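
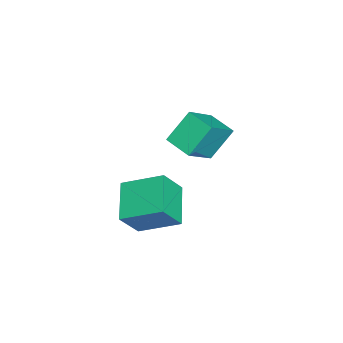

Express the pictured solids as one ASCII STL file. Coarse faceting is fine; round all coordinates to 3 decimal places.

solid 
facet normal -0.451 0.484 0.750
outer loop
vertex -3.516 1.243 -1.143
vertex -2.756 2.321 -1.381
vertex -4.943 1.957 -2.461
endloop
endfacet
facet normal -0.567 -0.804 0.179
outer loop
vertex -4.164 1.119 -3.759
vertex -3.516 1.243 -1.143
vertex -4.943 1.957 -2.461
endloop
endfacet
facet normal -0.451 0.484 0.750
outer loop
vertex -4.943 1.957 -2.461
vertex -2.756 2.321 -1.381
vertex -4.184 3.034 -2.7
endloop
endfacet
facet normal -0.690 0.345 -0.637
outer loop
vertex -4.184 3.034 -2.7
vertex -4.164 1.119 -3.759
vertex -4.943 1.957 -2.461
endloop
endfacet
facet normal 0.689 -0.345 0.637
outer loop
vertex -3.516 1.243 -1.143
vertex -1.977 1.483 -2.679
vertex -2.756 2.321 -1.381
endloop
endfacet
facet normal -0.567 -0.804 0.178
outer loop
vertex -2.736 0.406 -2.44
vertex -3.516 1.243 -1.143
vertex -4.164 1.119 -3.759
endloop
endfacet
facet normal 0.690 -0.345 0.637
outer loop
vertex -2.736 0.406 -2.44
vertex -1.977 1.483 -2.679
vertex -3.516 1.243 -1.143
endloop
endfacet
facet normal 0.567 0.804 -0.179
outer loop
vertex -2.756 2.321 -1.381
vertex -1.977 1.483 -2.679
vertex -4.184 3.034 -2.7
endloop
endfacet
facet normal -0.689 0.345 -0.637
outer loop
vertex -3.404 2.197 -3.997
vertex -4.164 1.119 -3.759
vertex -4.184 3.034 -2.7
endloop
endfacet
facet normal 0.567 0.804 -0.178
outer loop
vertex -4.184 3.034 -2.7
vertex -1.977 1.483 -2.679
vertex -3.404 2.197 -3.997
endloop
endfacet
facet normal 0.451 -0.484 -0.750
outer loop
vertex -3.404 2.197 -3.997
vertex -2.736 0.406 -2.44
vertex -4.164 1.119 -3.759
endloop
endfacet
facet normal 0.451 -0.484 -0.750
outer loop
vertex -1.977 1.483 -2.679
vertex -2.736 0.406 -2.44
vertex -3.404 2.197 -3.997
endloop
endfacet
facet normal -0.913 -0.146 0.381
outer loop
vertex 0.161 -0.947 -2.975
vertex 0.233 0.846 -2.114
vertex -0.477 -0.305 -4.258
endloop
endfacet
facet normal -0.036 -0.901 -0.433
outer loop
vertex 1.267 -0.026 -4.986
vertex 0.161 -0.947 -2.975
vertex -0.477 -0.305 -4.258
endloop
endfacet
facet normal -0.913 -0.146 0.381
outer loop
vertex -0.477 -0.305 -4.258
vertex 0.233 0.846 -2.114
vertex -0.405 1.487 -3.397
endloop
endfacet
facet normal -0.406 0.409 -0.817
outer loop
vertex -0.405 1.487 -3.397
vertex 1.267 -0.026 -4.986
vertex -0.477 -0.305 -4.258
endloop
endfacet
facet normal 0.406 -0.409 0.817
outer loop
vertex 0.161 -0.947 -2.975
vertex 1.977 1.125 -2.842
vertex 0.233 0.846 -2.114
endloop
endfacet
facet normal -0.036 -0.901 -0.432
outer loop
vertex 1.905 -0.667 -3.703
vertex 0.161 -0.947 -2.975
vertex 1.267 -0.026 -4.986
endloop
endfacet
facet normal 0.407 -0.409 0.817
outer loop
vertex 1.905 -0.667 -3.703
vertex 1.977 1.125 -2.842
vertex 0.161 -0.947 -2.975
endloop
endfacet
facet normal 0.036 0.901 0.432
outer loop
vertex 0.233 0.846 -2.114
vertex 1.977 1.125 -2.842
vertex -0.405 1.487 -3.397
endloop
endfacet
facet normal -0.407 0.409 -0.817
outer loop
vertex 1.339 1.767 -4.125
vertex 1.267 -0.026 -4.986
vertex -0.405 1.487 -3.397
endloop
endfacet
facet normal 0.036 0.901 0.433
outer loop
vertex -0.405 1.487 -3.397
vertex 1.977 1.125 -2.842
vertex 1.339 1.767 -4.125
endloop
endfacet
facet normal 0.913 0.146 -0.381
outer loop
vertex 1.339 1.767 -4.125
vertex 1.905 -0.667 -3.703
vertex 1.267 -0.026 -4.986
endloop
endfacet
facet normal 0.913 0.146 -0.381
outer loop
vertex 1.977 1.125 -2.842
vertex 1.905 -0.667 -3.703
vertex 1.339 1.767 -4.125
endloop
endfacet

endsolid


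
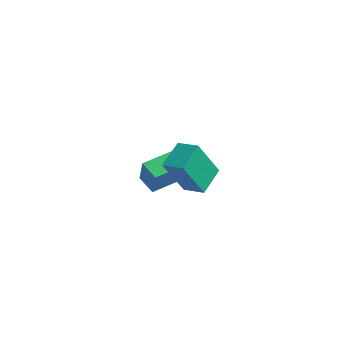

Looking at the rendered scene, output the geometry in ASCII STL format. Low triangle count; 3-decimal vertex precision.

solid 
facet normal -0.946 -0.294 -0.141
outer loop
vertex 2.532 -3.991 4.027
vertex 2.115 -2.966 4.69
vertex 2.455 -2.944 2.36
endloop
endfacet
facet normal 0.323 -0.795 -0.514
outer loop
vertex 3.325 -2.674 2.49
vertex 2.532 -3.991 4.027
vertex 2.455 -2.944 2.36
endloop
endfacet
facet normal -0.946 -0.293 -0.141
outer loop
vertex 2.455 -2.944 2.36
vertex 2.115 -2.966 4.69
vertex 2.038 -1.919 3.024
endloop
endfacet
facet normal -0.039 0.532 -0.846
outer loop
vertex 2.038 -1.919 3.024
vertex 3.325 -2.674 2.49
vertex 2.455 -2.944 2.36
endloop
endfacet
facet normal 0.039 -0.532 0.846
outer loop
vertex 2.532 -3.991 4.027
vertex 2.985 -2.696 4.82
vertex 2.115 -2.966 4.69
endloop
endfacet
facet normal 0.323 -0.795 -0.514
outer loop
vertex 3.402 -3.721 4.156
vertex 2.532 -3.991 4.027
vertex 3.325 -2.674 2.49
endloop
endfacet
facet normal 0.040 -0.532 0.846
outer loop
vertex 3.402 -3.721 4.156
vertex 2.985 -2.696 4.82
vertex 2.532 -3.991 4.027
endloop
endfacet
facet normal -0.323 0.794 0.514
outer loop
vertex 2.115 -2.966 4.69
vertex 2.985 -2.696 4.82
vertex 2.038 -1.919 3.024
endloop
endfacet
facet normal -0.039 0.531 -0.846
outer loop
vertex 2.908 -1.649 3.153
vertex 3.325 -2.674 2.49
vertex 2.038 -1.919 3.024
endloop
endfacet
facet normal -0.323 0.795 0.514
outer loop
vertex 2.038 -1.919 3.024
vertex 2.985 -2.696 4.82
vertex 2.908 -1.649 3.153
endloop
endfacet
facet normal 0.946 0.294 0.141
outer loop
vertex 2.908 -1.649 3.153
vertex 3.402 -3.721 4.156
vertex 3.325 -2.674 2.49
endloop
endfacet
facet normal 0.946 0.294 0.141
outer loop
vertex 2.985 -2.696 4.82
vertex 3.402 -3.721 4.156
vertex 2.908 -1.649 3.153
endloop
endfacet
facet normal -0.877 -0.029 0.480
outer loop
vertex -2.351 -1.355 1.178
vertex -2.183 0.43 1.593
vertex -3.05 -0.997 -0.077
endloop
endfacet
facet normal -0.092 -0.970 -0.225
outer loop
vertex -2.217 -0.97 -0.533
vertex -2.351 -1.355 1.178
vertex -3.05 -0.997 -0.077
endloop
endfacet
facet normal -0.877 -0.029 0.480
outer loop
vertex -3.05 -0.997 -0.077
vertex -2.183 0.43 1.593
vertex -2.882 0.787 0.338
endloop
endfacet
facet normal -0.472 0.242 -0.848
outer loop
vertex -2.882 0.787 0.338
vertex -2.217 -0.97 -0.533
vertex -3.05 -0.997 -0.077
endloop
endfacet
facet normal 0.472 -0.242 0.848
outer loop
vertex -2.351 -1.355 1.178
vertex -1.35 0.457 1.137
vertex -2.183 0.43 1.593
endloop
endfacet
facet normal -0.091 -0.970 -0.225
outer loop
vertex -1.518 -1.327 0.722
vertex -2.351 -1.355 1.178
vertex -2.217 -0.97 -0.533
endloop
endfacet
facet normal 0.472 -0.242 0.848
outer loop
vertex -1.518 -1.327 0.722
vertex -1.35 0.457 1.137
vertex -2.351 -1.355 1.178
endloop
endfacet
facet normal 0.092 0.970 0.225
outer loop
vertex -2.183 0.43 1.593
vertex -1.35 0.457 1.137
vertex -2.882 0.787 0.338
endloop
endfacet
facet normal -0.472 0.242 -0.848
outer loop
vertex -2.049 0.815 -0.118
vertex -2.217 -0.97 -0.533
vertex -2.882 0.787 0.338
endloop
endfacet
facet normal 0.091 0.970 0.226
outer loop
vertex -2.882 0.787 0.338
vertex -1.35 0.457 1.137
vertex -2.049 0.815 -0.118
endloop
endfacet
facet normal 0.877 0.029 -0.480
outer loop
vertex -2.049 0.815 -0.118
vertex -1.518 -1.327 0.722
vertex -2.217 -0.97 -0.533
endloop
endfacet
facet normal 0.877 0.029 -0.480
outer loop
vertex -1.35 0.457 1.137
vertex -1.518 -1.327 0.722
vertex -2.049 0.815 -0.118
endloop
endfacet

endsolid


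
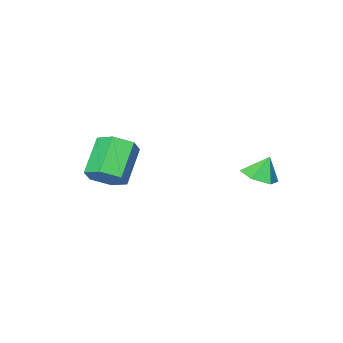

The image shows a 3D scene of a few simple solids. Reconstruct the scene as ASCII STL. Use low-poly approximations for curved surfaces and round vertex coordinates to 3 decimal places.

solid 
facet normal 0.641 0.396 -0.658
outer loop
vertex 2.497 -1.209 3.187
vertex 1.905 -1.565 2.397
vertex 1.727 -0.611 2.797
endloop
endfacet
facet normal 0.228 0.720 0.655
outer loop
vertex 2.497 -1.209 3.187
vertex 1.727 -0.611 2.797
vertex 1.086 -2.079 4.634
endloop
endfacet
facet normal 0.228 0.720 0.655
outer loop
vertex 1.086 -2.079 4.634
vertex 1.727 -0.611 2.797
vertex 0.317 -1.481 4.244
endloop
endfacet
facet normal -0.641 -0.396 0.657
outer loop
vertex 1.086 -2.079 4.634
vertex 0.317 -1.481 4.244
vertex 0.495 -2.435 3.843
endloop
endfacet
facet normal 0.642 0.395 -0.657
outer loop
vertex 1.727 -0.611 2.797
vertex 1.905 -1.565 2.397
vertex 1.136 -0.967 2.006
endloop
endfacet
facet normal -0.521 0.853 0.005
outer loop
vertex 1.727 -0.611 2.797
vertex 1.136 -0.967 2.006
vertex 0.317 -1.481 4.244
endloop
endfacet
facet normal -0.521 0.854 0.006
outer loop
vertex 0.317 -1.481 4.244
vertex 1.136 -0.967 2.006
vertex -0.275 -1.837 3.453
endloop
endfacet
facet normal -0.641 -0.396 0.658
outer loop
vertex 0.317 -1.481 4.244
vertex -0.275 -1.837 3.453
vertex 0.495 -2.435 3.843
endloop
endfacet
facet normal 0.642 0.395 -0.657
outer loop
vertex 1.136 -0.967 2.006
vertex 1.905 -1.565 2.397
vertex 1.314 -1.921 1.606
endloop
endfacet
facet normal -0.748 0.133 -0.650
outer loop
vertex 1.136 -0.967 2.006
vertex 1.314 -1.921 1.606
vertex -0.275 -1.837 3.453
endloop
endfacet
facet normal -0.748 0.133 -0.650
outer loop
vertex -0.275 -1.837 3.453
vertex 1.314 -1.921 1.606
vertex -0.097 -2.791 3.053
endloop
endfacet
facet normal -0.641 -0.396 0.658
outer loop
vertex -0.275 -1.837 3.453
vertex -0.097 -2.791 3.053
vertex 0.495 -2.435 3.843
endloop
endfacet
facet normal 0.641 0.396 -0.657
outer loop
vertex 1.314 -1.921 1.606
vertex 1.905 -1.565 2.397
vertex 2.083 -2.519 1.996
endloop
endfacet
facet normal -0.228 -0.720 -0.655
outer loop
vertex 1.314 -1.921 1.606
vertex 2.083 -2.519 1.996
vertex -0.097 -2.791 3.053
endloop
endfacet
facet normal -0.228 -0.720 -0.655
outer loop
vertex -0.097 -2.791 3.053
vertex 2.083 -2.519 1.996
vertex 0.673 -3.389 3.443
endloop
endfacet
facet normal -0.641 -0.396 0.658
outer loop
vertex -0.097 -2.791 3.053
vertex 0.673 -3.389 3.443
vertex 0.495 -2.435 3.843
endloop
endfacet
facet normal 0.641 0.396 -0.658
outer loop
vertex 2.083 -2.519 1.996
vertex 1.905 -1.565 2.397
vertex 2.675 -2.163 2.787
endloop
endfacet
facet normal 0.521 -0.854 -0.006
outer loop
vertex 2.083 -2.519 1.996
vertex 2.675 -2.163 2.787
vertex 0.673 -3.389 3.443
endloop
endfacet
facet normal 0.521 -0.854 -0.005
outer loop
vertex 0.673 -3.389 3.443
vertex 2.675 -2.163 2.787
vertex 1.264 -3.033 4.234
endloop
endfacet
facet normal -0.642 -0.395 0.657
outer loop
vertex 0.673 -3.389 3.443
vertex 1.264 -3.033 4.234
vertex 0.495 -2.435 3.843
endloop
endfacet
facet normal 0.641 0.396 -0.658
outer loop
vertex 2.675 -2.163 2.787
vertex 1.905 -1.565 2.397
vertex 2.497 -1.209 3.187
endloop
endfacet
facet normal 0.748 -0.133 0.650
outer loop
vertex 2.675 -2.163 2.787
vertex 2.497 -1.209 3.187
vertex 1.264 -3.033 4.234
endloop
endfacet
facet normal 0.748 -0.133 0.650
outer loop
vertex 1.264 -3.033 4.234
vertex 2.497 -1.209 3.187
vertex 1.086 -2.079 4.634
endloop
endfacet
facet normal -0.642 -0.395 0.657
outer loop
vertex 1.264 -3.033 4.234
vertex 1.086 -2.079 4.634
vertex 0.495 -2.435 3.843
endloop
endfacet
facet normal 0.371 -0.146 -0.917
outer loop
vertex -2.265 3.658 3.164
vertex -3.078 3.269 2.897
vertex -2.947 4.195 2.803
endloop
endfacet
facet normal 0.283 0.756 0.590
outer loop
vertex -2.265 3.658 3.164
vertex -2.947 4.195 2.803
vertex -3.542 3.451 4.043
endloop
endfacet
facet normal 0.371 -0.146 -0.917
outer loop
vertex -2.947 4.195 2.803
vertex -3.078 3.269 2.897
vertex -3.76 3.807 2.536
endloop
endfacet
facet normal -0.485 0.833 0.267
outer loop
vertex -2.947 4.195 2.803
vertex -3.76 3.807 2.536
vertex -3.542 3.451 4.043
endloop
endfacet
facet normal 0.371 -0.146 -0.917
outer loop
vertex -3.76 3.807 2.536
vertex -3.078 3.269 2.897
vertex -3.891 2.881 2.63
endloop
endfacet
facet normal -0.972 0.155 0.177
outer loop
vertex -3.76 3.807 2.536
vertex -3.891 2.881 2.63
vertex -3.542 3.451 4.043
endloop
endfacet
facet normal 0.370 -0.145 -0.917
outer loop
vertex -3.891 2.881 2.63
vertex -3.078 3.269 2.897
vertex -3.21 2.343 2.99
endloop
endfacet
facet normal -0.689 -0.597 0.411
outer loop
vertex -3.891 2.881 2.63
vertex -3.21 2.343 2.99
vertex -3.542 3.451 4.043
endloop
endfacet
facet normal 0.370 -0.145 -0.918
outer loop
vertex -3.21 2.343 2.99
vertex -3.078 3.269 2.897
vertex -2.396 2.732 3.257
endloop
endfacet
facet normal 0.081 -0.674 0.734
outer loop
vertex -3.21 2.343 2.99
vertex -2.396 2.732 3.257
vertex -3.542 3.451 4.043
endloop
endfacet
facet normal 0.370 -0.145 -0.918
outer loop
vertex -2.396 2.732 3.257
vertex -3.078 3.269 2.897
vertex -2.265 3.658 3.164
endloop
endfacet
facet normal 0.567 0.003 0.824
outer loop
vertex -2.396 2.732 3.257
vertex -2.265 3.658 3.164
vertex -3.542 3.451 4.043
endloop
endfacet

endsolid


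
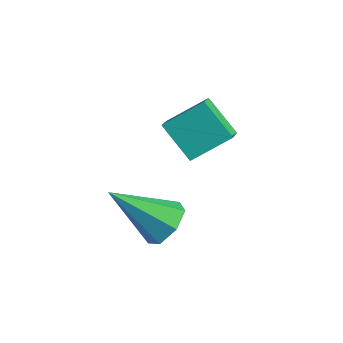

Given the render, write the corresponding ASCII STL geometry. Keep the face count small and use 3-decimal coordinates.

solid 
facet normal 0.489 0.592 -0.641
outer loop
vertex -1.006 0.057 -0.028
vertex -1.701 0.214 -0.413
vertex -1.368 0.612 0.209
endloop
endfacet
facet normal 0.499 -0.044 0.866
outer loop
vertex -1.006 0.057 -0.028
vertex -1.368 0.612 0.209
vertex -2.699 -0.994 0.893
endloop
endfacet
facet normal 0.489 0.592 -0.641
outer loop
vertex -1.368 0.612 0.209
vertex -1.701 0.214 -0.413
vertex -1.98 0.867 -0.023
endloop
endfacet
facet normal -0.130 0.478 0.869
outer loop
vertex -1.368 0.612 0.209
vertex -1.98 0.867 -0.023
vertex -2.699 -0.994 0.893
endloop
endfacet
facet normal 0.489 0.592 -0.641
outer loop
vertex -1.98 0.867 -0.023
vertex -1.701 0.214 -0.413
vertex -2.383 0.63 -0.549
endloop
endfacet
facet normal -0.784 0.490 0.380
outer loop
vertex -1.98 0.867 -0.023
vertex -2.383 0.63 -0.549
vertex -2.699 -0.994 0.893
endloop
endfacet
facet normal 0.489 0.592 -0.641
outer loop
vertex -2.383 0.63 -0.549
vertex -1.701 0.214 -0.413
vertex -2.272 0.08 -0.972
endloop
endfacet
facet normal -0.972 -0.017 -0.233
outer loop
vertex -2.383 0.63 -0.549
vertex -2.272 0.08 -0.972
vertex -2.699 -0.994 0.893
endloop
endfacet
facet normal 0.488 0.593 -0.641
outer loop
vertex -2.272 0.08 -0.972
vertex -1.701 0.214 -0.413
vertex -1.731 -0.369 -0.975
endloop
endfacet
facet normal -0.552 -0.662 -0.507
outer loop
vertex -2.272 0.08 -0.972
vertex -1.731 -0.369 -0.975
vertex -2.699 -0.994 0.893
endloop
endfacet
facet normal 0.488 0.592 -0.641
outer loop
vertex -1.731 -0.369 -0.975
vertex -1.701 0.214 -0.413
vertex -1.168 -0.379 -0.555
endloop
endfacet
facet normal 0.160 -0.958 -0.238
outer loop
vertex -1.731 -0.369 -0.975
vertex -1.168 -0.379 -0.555
vertex -2.699 -0.994 0.893
endloop
endfacet
facet normal 0.489 0.593 -0.640
outer loop
vertex -1.168 -0.379 -0.555
vertex -1.701 0.214 -0.413
vertex -1.006 0.057 -0.028
endloop
endfacet
facet normal 0.627 -0.684 0.373
outer loop
vertex -1.168 -0.379 -0.555
vertex -1.006 0.057 -0.028
vertex -2.699 -0.994 0.893
endloop
endfacet
facet normal -0.737 -0.150 0.659
outer loop
vertex -3.885 1.63 1.618
vertex -3.432 2.774 2.385
vertex -4.55 2.291 1.024
endloop
endfacet
facet normal -0.312 -0.789 -0.529
outer loop
vertex -3.488 2.506 0.075
vertex -3.885 1.63 1.618
vertex -4.55 2.291 1.024
endloop
endfacet
facet normal -0.737 -0.149 0.659
outer loop
vertex -4.55 2.291 1.024
vertex -3.432 2.774 2.385
vertex -4.097 3.435 1.79
endloop
endfacet
facet normal -0.599 0.596 -0.535
outer loop
vertex -4.097 3.435 1.79
vertex -3.488 2.506 0.075
vertex -4.55 2.291 1.024
endloop
endfacet
facet normal 0.599 -0.596 0.535
outer loop
vertex -3.885 1.63 1.618
vertex -2.37 2.989 1.436
vertex -3.432 2.774 2.385
endloop
endfacet
facet normal -0.312 -0.790 -0.529
outer loop
vertex -2.823 1.845 0.67
vertex -3.885 1.63 1.618
vertex -3.488 2.506 0.075
endloop
endfacet
facet normal 0.599 -0.596 0.536
outer loop
vertex -2.823 1.845 0.67
vertex -2.37 2.989 1.436
vertex -3.885 1.63 1.618
endloop
endfacet
facet normal 0.312 0.790 0.528
outer loop
vertex -3.432 2.774 2.385
vertex -2.37 2.989 1.436
vertex -4.097 3.435 1.79
endloop
endfacet
facet normal -0.599 0.596 -0.535
outer loop
vertex -3.035 3.65 0.842
vertex -3.488 2.506 0.075
vertex -4.097 3.435 1.79
endloop
endfacet
facet normal 0.312 0.789 0.529
outer loop
vertex -4.097 3.435 1.79
vertex -2.37 2.989 1.436
vertex -3.035 3.65 0.842
endloop
endfacet
facet normal 0.738 0.149 -0.658
outer loop
vertex -3.035 3.65 0.842
vertex -2.823 1.845 0.67
vertex -3.488 2.506 0.075
endloop
endfacet
facet normal 0.737 0.149 -0.659
outer loop
vertex -2.37 2.989 1.436
vertex -2.823 1.845 0.67
vertex -3.035 3.65 0.842
endloop
endfacet

endsolid


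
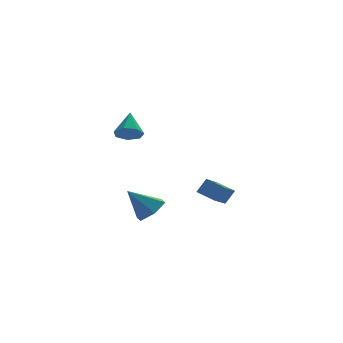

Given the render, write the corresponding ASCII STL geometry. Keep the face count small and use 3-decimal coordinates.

solid 
facet normal -0.549 -0.133 -0.825
outer loop
vertex 2.613 1.394 -3.257
vertex 3.567 2.856 -4.127
vertex 3.393 0.649 -3.655
endloop
endfacet
facet normal -0.489 -0.750 0.445
outer loop
vertex 3.953 0.784 -2.813
vertex 2.613 1.394 -3.257
vertex 3.393 0.649 -3.655
endloop
endfacet
facet normal -0.549 -0.133 -0.825
outer loop
vertex 3.393 0.649 -3.655
vertex 3.567 2.856 -4.127
vertex 4.347 2.11 -4.525
endloop
endfacet
facet normal 0.677 -0.649 -0.347
outer loop
vertex 4.347 2.11 -4.525
vertex 3.953 0.784 -2.813
vertex 3.393 0.649 -3.655
endloop
endfacet
facet normal -0.678 0.649 0.347
outer loop
vertex 2.613 1.394 -3.257
vertex 4.127 2.991 -3.285
vertex 3.567 2.856 -4.127
endloop
endfacet
facet normal -0.489 -0.749 0.446
outer loop
vertex 3.173 1.53 -2.415
vertex 2.613 1.394 -3.257
vertex 3.953 0.784 -2.813
endloop
endfacet
facet normal -0.678 0.649 0.346
outer loop
vertex 3.173 1.53 -2.415
vertex 4.127 2.991 -3.285
vertex 2.613 1.394 -3.257
endloop
endfacet
facet normal 0.489 0.750 -0.446
outer loop
vertex 3.567 2.856 -4.127
vertex 4.127 2.991 -3.285
vertex 4.347 2.11 -4.525
endloop
endfacet
facet normal 0.678 -0.648 -0.346
outer loop
vertex 4.907 2.246 -3.683
vertex 3.953 0.784 -2.813
vertex 4.347 2.11 -4.525
endloop
endfacet
facet normal 0.489 0.750 -0.446
outer loop
vertex 4.347 2.11 -4.525
vertex 4.127 2.991 -3.285
vertex 4.907 2.246 -3.683
endloop
endfacet
facet normal 0.549 0.133 0.825
outer loop
vertex 4.907 2.246 -3.683
vertex 3.173 1.53 -2.415
vertex 3.953 0.784 -2.813
endloop
endfacet
facet normal 0.549 0.133 0.825
outer loop
vertex 4.127 2.991 -3.285
vertex 3.173 1.53 -2.415
vertex 4.907 2.246 -3.683
endloop
endfacet
facet normal 0.654 -0.118 -0.747
outer loop
vertex 0.962 1.567 -3.971
vertex 0.285 1.999 -4.632
vertex 0.971 2.595 -4.125
endloop
endfacet
facet normal 0.399 0.132 0.907
outer loop
vertex 0.962 1.567 -3.971
vertex 0.971 2.595 -4.125
vertex -0.945 2.221 -3.228
endloop
endfacet
facet normal 0.654 -0.118 -0.747
outer loop
vertex 0.971 2.595 -4.125
vertex 0.285 1.999 -4.632
vertex 0.294 3.027 -4.786
endloop
endfacet
facet normal 0.065 0.864 0.499
outer loop
vertex 0.971 2.595 -4.125
vertex 0.294 3.027 -4.786
vertex -0.945 2.221 -3.228
endloop
endfacet
facet normal 0.655 -0.118 -0.747
outer loop
vertex 0.294 3.027 -4.786
vertex 0.285 1.999 -4.632
vertex -0.391 2.432 -5.293
endloop
endfacet
facet normal -0.617 0.783 -0.085
outer loop
vertex 0.294 3.027 -4.786
vertex -0.391 2.432 -5.293
vertex -0.945 2.221 -3.228
endloop
endfacet
facet normal 0.655 -0.117 -0.747
outer loop
vertex -0.391 2.432 -5.293
vertex 0.285 1.999 -4.632
vertex -0.4 1.403 -5.139
endloop
endfacet
facet normal -0.965 -0.031 -0.262
outer loop
vertex -0.391 2.432 -5.293
vertex -0.4 1.403 -5.139
vertex -0.945 2.221 -3.228
endloop
endfacet
facet normal 0.655 -0.118 -0.746
outer loop
vertex -0.4 1.403 -5.139
vertex 0.285 1.999 -4.632
vertex 0.276 0.971 -4.477
endloop
endfacet
facet normal -0.631 -0.762 0.146
outer loop
vertex -0.4 1.403 -5.139
vertex 0.276 0.971 -4.477
vertex -0.945 2.221 -3.228
endloop
endfacet
facet normal 0.654 -0.118 -0.747
outer loop
vertex 0.276 0.971 -4.477
vertex 0.285 1.999 -4.632
vertex 0.962 1.567 -3.971
endloop
endfacet
facet normal 0.052 -0.680 0.731
outer loop
vertex 0.276 0.971 -4.477
vertex 0.962 1.567 -3.971
vertex -0.945 2.221 -3.228
endloop
endfacet
facet normal -0.182 -0.721 -0.669
outer loop
vertex -0.864 -2.176 2.347
vertex -1.607 -1.944 2.299
vertex -0.995 -1.707 1.877
endloop
endfacet
facet normal 0.957 0.290 0.023
outer loop
vertex -0.864 -2.176 2.347
vertex -0.995 -1.707 1.877
vertex -1.313 -0.776 3.381
endloop
endfacet
facet normal -0.181 -0.722 -0.668
outer loop
vertex -0.995 -1.707 1.877
vertex -1.607 -1.944 2.299
vertex -1.587 -1.417 1.724
endloop
endfacet
facet normal 0.484 0.786 -0.384
outer loop
vertex -0.995 -1.707 1.877
vertex -1.587 -1.417 1.724
vertex -1.313 -0.776 3.381
endloop
endfacet
facet normal -0.181 -0.722 -0.668
outer loop
vertex -1.587 -1.417 1.724
vertex -1.607 -1.944 2.299
vertex -2.194 -1.524 2.004
endloop
endfacet
facet normal -0.299 0.906 -0.301
outer loop
vertex -1.587 -1.417 1.724
vertex -2.194 -1.524 2.004
vertex -1.313 -0.776 3.381
endloop
endfacet
facet normal -0.181 -0.722 -0.668
outer loop
vertex -2.194 -1.524 2.004
vertex -1.607 -1.944 2.299
vertex -2.359 -1.947 2.506
endloop
endfacet
facet normal -0.802 0.560 0.209
outer loop
vertex -2.194 -1.524 2.004
vertex -2.359 -1.947 2.506
vertex -1.313 -0.776 3.381
endloop
endfacet
facet normal -0.181 -0.720 -0.670
outer loop
vertex -2.359 -1.947 2.506
vertex -1.607 -1.944 2.299
vertex -1.957 -2.369 2.851
endloop
endfacet
facet normal -0.647 0.008 0.763
outer loop
vertex -2.359 -1.947 2.506
vertex -1.957 -2.369 2.851
vertex -1.313 -0.776 3.381
endloop
endfacet
facet normal -0.180 -0.721 -0.669
outer loop
vertex -1.957 -2.369 2.851
vertex -1.607 -1.944 2.299
vertex -1.292 -2.47 2.781
endloop
endfacet
facet normal 0.049 -0.333 0.942
outer loop
vertex -1.957 -2.369 2.851
vertex -1.292 -2.47 2.781
vertex -1.313 -0.776 3.381
endloop
endfacet
facet normal -0.182 -0.721 -0.668
outer loop
vertex -1.292 -2.47 2.781
vertex -1.607 -1.944 2.299
vertex -0.864 -2.176 2.347
endloop
endfacet
facet normal 0.763 -0.207 0.612
outer loop
vertex -1.292 -2.47 2.781
vertex -0.864 -2.176 2.347
vertex -1.313 -0.776 3.381
endloop
endfacet

endsolid


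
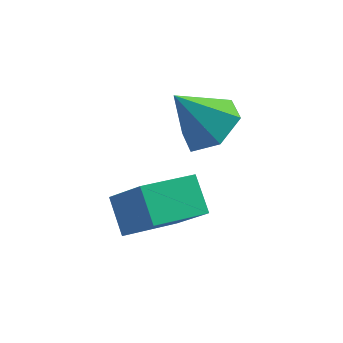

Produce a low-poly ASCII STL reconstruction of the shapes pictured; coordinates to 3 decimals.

solid 
facet normal -0.502 0.421 -0.755
outer loop
vertex -1.56 2.014 1.756
vertex -0.238 2.737 1.28
vertex -1.325 1.176 1.133
endloop
endfacet
facet normal -0.836 -0.458 0.301
outer loop
vertex -0.642 0.603 2.16
vertex -1.56 2.014 1.756
vertex -1.325 1.176 1.133
endloop
endfacet
facet normal -0.502 0.421 -0.755
outer loop
vertex -1.325 1.176 1.133
vertex -0.238 2.737 1.28
vertex -0.003 1.899 0.657
endloop
endfacet
facet normal 0.219 -0.783 -0.582
outer loop
vertex -0.003 1.899 0.657
vertex -0.642 0.603 2.16
vertex -1.325 1.176 1.133
endloop
endfacet
facet normal -0.219 0.783 0.582
outer loop
vertex -1.56 2.014 1.756
vertex 0.445 2.164 2.307
vertex -0.238 2.737 1.28
endloop
endfacet
facet normal -0.836 -0.458 0.301
outer loop
vertex -0.877 1.441 2.783
vertex -1.56 2.014 1.756
vertex -0.642 0.603 2.16
endloop
endfacet
facet normal -0.219 0.783 0.582
outer loop
vertex -0.877 1.441 2.783
vertex 0.445 2.164 2.307
vertex -1.56 2.014 1.756
endloop
endfacet
facet normal 0.836 0.458 -0.301
outer loop
vertex -0.238 2.737 1.28
vertex 0.445 2.164 2.307
vertex -0.003 1.899 0.657
endloop
endfacet
facet normal 0.219 -0.783 -0.582
outer loop
vertex 0.68 1.326 1.684
vertex -0.642 0.603 2.16
vertex -0.003 1.899 0.657
endloop
endfacet
facet normal 0.836 0.458 -0.301
outer loop
vertex -0.003 1.899 0.657
vertex 0.445 2.164 2.307
vertex 0.68 1.326 1.684
endloop
endfacet
facet normal 0.502 -0.421 0.755
outer loop
vertex 0.68 1.326 1.684
vertex -0.877 1.441 2.783
vertex -0.642 0.603 2.16
endloop
endfacet
facet normal 0.502 -0.421 0.755
outer loop
vertex 0.445 2.164 2.307
vertex -0.877 1.441 2.783
vertex 0.68 1.326 1.684
endloop
endfacet
facet normal 0.599 -0.072 -0.798
outer loop
vertex 1.622 3.38 3.124
vertex 0.96 3.637 2.604
vertex 1.501 4.235 2.956
endloop
endfacet
facet normal 0.425 0.232 0.875
outer loop
vertex 1.622 3.38 3.124
vertex 1.501 4.235 2.956
vertex 0.08 3.743 3.776
endloop
endfacet
facet normal 0.599 -0.072 -0.798
outer loop
vertex 1.501 4.235 2.956
vertex 0.96 3.637 2.604
vertex 0.839 4.493 2.436
endloop
endfacet
facet normal -0.030 0.879 0.475
outer loop
vertex 1.501 4.235 2.956
vertex 0.839 4.493 2.436
vertex 0.08 3.743 3.776
endloop
endfacet
facet normal 0.599 -0.072 -0.798
outer loop
vertex 0.839 4.493 2.436
vertex 0.96 3.637 2.604
vertex 0.298 3.895 2.084
endloop
endfacet
facet normal -0.731 0.681 -0.033
outer loop
vertex 0.839 4.493 2.436
vertex 0.298 3.895 2.084
vertex 0.08 3.743 3.776
endloop
endfacet
facet normal 0.599 -0.071 -0.798
outer loop
vertex 0.298 3.895 2.084
vertex 0.96 3.637 2.604
vertex 0.419 3.039 2.251
endloop
endfacet
facet normal -0.976 -0.165 -0.141
outer loop
vertex 0.298 3.895 2.084
vertex 0.419 3.039 2.251
vertex 0.08 3.743 3.776
endloop
endfacet
facet normal 0.599 -0.071 -0.798
outer loop
vertex 0.419 3.039 2.251
vertex 0.96 3.637 2.604
vertex 1.081 2.782 2.771
endloop
endfacet
facet normal -0.520 -0.814 0.260
outer loop
vertex 0.419 3.039 2.251
vertex 1.081 2.782 2.771
vertex 0.08 3.743 3.776
endloop
endfacet
facet normal 0.599 -0.071 -0.798
outer loop
vertex 1.081 2.782 2.771
vertex 0.96 3.637 2.604
vertex 1.622 3.38 3.124
endloop
endfacet
facet normal 0.180 -0.615 0.767
outer loop
vertex 1.081 2.782 2.771
vertex 1.622 3.38 3.124
vertex 0.08 3.743 3.776
endloop
endfacet

endsolid


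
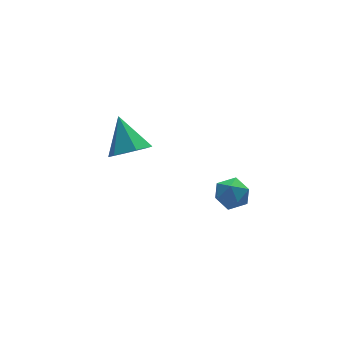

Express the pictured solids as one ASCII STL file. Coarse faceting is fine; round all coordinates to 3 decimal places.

solid 
facet normal -0.010 -0.700 -0.714
outer loop
vertex -0.207 2.637 -0.705
vertex -0.978 2.34 -0.403
vertex -0.96 2.968 -1.019
endloop
endfacet
facet normal 0.475 0.844 -0.249
outer loop
vertex -0.207 2.637 -0.705
vertex -0.96 2.968 -1.019
vertex -0.962 3.5 0.783
endloop
endfacet
facet normal -0.010 -0.700 -0.714
outer loop
vertex -0.96 2.968 -1.019
vertex -0.978 2.34 -0.403
vertex -1.731 2.671 -0.717
endloop
endfacet
facet normal -0.433 0.864 -0.256
outer loop
vertex -0.96 2.968 -1.019
vertex -1.731 2.671 -0.717
vertex -0.962 3.5 0.783
endloop
endfacet
facet normal -0.009 -0.699 -0.715
outer loop
vertex -1.731 2.671 -0.717
vertex -0.978 2.34 -0.403
vertex -1.75 2.042 -0.102
endloop
endfacet
facet normal -0.904 0.312 0.291
outer loop
vertex -1.731 2.671 -0.717
vertex -1.75 2.042 -0.102
vertex -0.962 3.5 0.783
endloop
endfacet
facet normal -0.009 -0.699 -0.715
outer loop
vertex -1.75 2.042 -0.102
vertex -0.978 2.34 -0.403
vertex -0.997 1.711 0.212
endloop
endfacet
facet normal -0.467 -0.261 0.845
outer loop
vertex -1.75 2.042 -0.102
vertex -0.997 1.711 0.212
vertex -0.962 3.5 0.783
endloop
endfacet
facet normal -0.011 -0.699 -0.715
outer loop
vertex -0.997 1.711 0.212
vertex -0.978 2.34 -0.403
vertex -0.226 2.008 -0.09
endloop
endfacet
facet normal 0.442 -0.281 0.852
outer loop
vertex -0.997 1.711 0.212
vertex -0.226 2.008 -0.09
vertex -0.962 3.5 0.783
endloop
endfacet
facet normal -0.011 -0.699 -0.715
outer loop
vertex -0.226 2.008 -0.09
vertex -0.978 2.34 -0.403
vertex -0.207 2.637 -0.705
endloop
endfacet
facet normal 0.913 0.271 0.306
outer loop
vertex -0.226 2.008 -0.09
vertex -0.207 2.637 -0.705
vertex -0.962 3.5 0.783
endloop
endfacet
facet normal 0.393 -0.111 0.913
outer loop
vertex 1.486 -1.609 0.416
vertex 1.011 -2.153 0.554
vertex 1.666 -2.304 0.254
endloop
endfacet
facet normal 0.882 0.123 0.454
outer loop
vertex 1.486 -1.609 0.416
vertex 1.666 -2.304 0.254
vertex 1.832 -1.762 -0.215
endloop
endfacet
facet normal 0.650 0.739 0.177
outer loop
vertex 1.486 -1.609 0.416
vertex 1.832 -1.762 -0.215
vertex 1.278 -1.277 -0.207
endloop
endfacet
facet normal 0.017 0.885 0.466
outer loop
vertex 1.486 -1.609 0.416
vertex 1.278 -1.277 -0.207
vertex 0.771 -1.518 0.269
endloop
endfacet
facet normal -0.144 0.359 0.922
outer loop
vertex 1.486 -1.609 0.416
vertex 0.771 -1.518 0.269
vertex 1.011 -2.153 0.554
endloop
endfacet
facet normal 0.933 -0.353 -0.077
outer loop
vertex 1.832 -1.762 -0.215
vertex 1.666 -2.304 0.254
vertex 1.569 -2.402 -0.469
endloop
endfacet
facet normal 0.137 -0.731 0.668
outer loop
vertex 1.666 -2.304 0.254
vertex 1.011 -2.153 0.554
vertex 1.062 -2.643 0.007
endloop
endfacet
facet normal -0.731 0.030 0.682
outer loop
vertex 1.011 -2.153 0.554
vertex 0.771 -1.518 0.269
vertex 0.508 -2.158 0.015
endloop
endfacet
facet normal -0.471 0.880 -0.056
outer loop
vertex 0.771 -1.518 0.269
vertex 1.278 -1.277 -0.207
vertex 0.674 -1.616 -0.454
endloop
endfacet
facet normal 0.556 0.644 -0.525
outer loop
vertex 1.278 -1.277 -0.207
vertex 1.832 -1.762 -0.215
vertex 1.329 -1.767 -0.754
endloop
endfacet
facet normal -0.017 -0.885 -0.466
outer loop
vertex 0.854 -2.311 -0.616
vertex 1.569 -2.402 -0.469
vertex 1.062 -2.643 0.007
endloop
endfacet
facet normal -0.650 -0.739 -0.177
outer loop
vertex 0.854 -2.311 -0.616
vertex 1.062 -2.643 0.007
vertex 0.508 -2.158 0.015
endloop
endfacet
facet normal -0.882 -0.123 -0.454
outer loop
vertex 0.854 -2.311 -0.616
vertex 0.508 -2.158 0.015
vertex 0.674 -1.616 -0.454
endloop
endfacet
facet normal -0.393 0.111 -0.913
outer loop
vertex 0.854 -2.311 -0.616
vertex 0.674 -1.616 -0.454
vertex 1.329 -1.767 -0.754
endloop
endfacet
facet normal 0.144 -0.359 -0.922
outer loop
vertex 0.854 -2.311 -0.616
vertex 1.329 -1.767 -0.754
vertex 1.569 -2.402 -0.469
endloop
endfacet
facet normal 0.471 -0.880 0.056
outer loop
vertex 1.062 -2.643 0.007
vertex 1.569 -2.402 -0.469
vertex 1.666 -2.304 0.254
endloop
endfacet
facet normal -0.556 -0.644 0.525
outer loop
vertex 0.508 -2.158 0.015
vertex 1.062 -2.643 0.007
vertex 1.011 -2.153 0.554
endloop
endfacet
facet normal -0.933 0.353 0.077
outer loop
vertex 0.674 -1.616 -0.454
vertex 0.508 -2.158 0.015
vertex 0.771 -1.518 0.269
endloop
endfacet
facet normal -0.137 0.731 -0.668
outer loop
vertex 1.329 -1.767 -0.754
vertex 0.674 -1.616 -0.454
vertex 1.278 -1.277 -0.207
endloop
endfacet
facet normal 0.731 -0.030 -0.682
outer loop
vertex 1.569 -2.402 -0.469
vertex 1.329 -1.767 -0.754
vertex 1.832 -1.762 -0.215
endloop
endfacet

endsolid


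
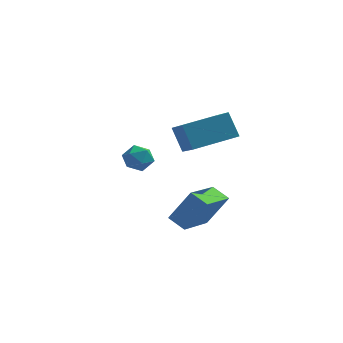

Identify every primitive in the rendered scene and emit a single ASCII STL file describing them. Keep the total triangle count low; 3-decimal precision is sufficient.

solid 
facet normal -0.378 0.398 0.836
outer loop
vertex -0.769 0.973 2.191
vertex 1.089 1.969 2.557
vertex -1.36 2.428 1.232
endloop
endfacet
facet normal -0.868 -0.466 -0.171
outer loop
vertex -0.849 1.891 0.103
vertex -0.769 0.973 2.191
vertex -1.36 2.428 1.232
endloop
endfacet
facet normal -0.378 0.398 0.836
outer loop
vertex -1.36 2.428 1.232
vertex 1.089 1.969 2.557
vertex 0.499 3.424 1.598
endloop
endfacet
facet normal -0.321 0.791 -0.521
outer loop
vertex 0.499 3.424 1.598
vertex -0.849 1.891 0.103
vertex -1.36 2.428 1.232
endloop
endfacet
facet normal 0.321 -0.791 0.521
outer loop
vertex -0.769 0.973 2.191
vertex 1.6 1.432 1.428
vertex 1.089 1.969 2.557
endloop
endfacet
facet normal -0.869 -0.465 -0.171
outer loop
vertex -0.259 0.436 1.062
vertex -0.769 0.973 2.191
vertex -0.849 1.891 0.103
endloop
endfacet
facet normal 0.321 -0.791 0.521
outer loop
vertex -0.259 0.436 1.062
vertex 1.6 1.432 1.428
vertex -0.769 0.973 2.191
endloop
endfacet
facet normal 0.868 0.465 0.172
outer loop
vertex 1.089 1.969 2.557
vertex 1.6 1.432 1.428
vertex 0.499 3.424 1.598
endloop
endfacet
facet normal -0.321 0.791 -0.521
outer loop
vertex 1.009 2.887 0.469
vertex -0.849 1.891 0.103
vertex 0.499 3.424 1.598
endloop
endfacet
facet normal 0.868 0.465 0.171
outer loop
vertex 0.499 3.424 1.598
vertex 1.6 1.432 1.428
vertex 1.009 2.887 0.469
endloop
endfacet
facet normal 0.378 -0.398 -0.836
outer loop
vertex 1.009 2.887 0.469
vertex -0.259 0.436 1.062
vertex -0.849 1.891 0.103
endloop
endfacet
facet normal 0.378 -0.398 -0.836
outer loop
vertex 1.6 1.432 1.428
vertex -0.259 0.436 1.062
vertex 1.009 2.887 0.469
endloop
endfacet
facet normal -0.527 -0.105 -0.844
outer loop
vertex -0.909 -3.119 -0.983
vertex -0.173 -1.276 -1.671
vertex -0.212 -3.54 -1.366
endloop
endfacet
facet normal -0.350 -0.878 0.328
outer loop
vertex 0.673 -3.364 0.051
vertex -0.909 -3.119 -0.983
vertex -0.212 -3.54 -1.366
endloop
endfacet
facet normal -0.527 -0.105 -0.844
outer loop
vertex -0.212 -3.54 -1.366
vertex -0.173 -1.276 -1.671
vertex 0.524 -1.697 -2.054
endloop
endfacet
facet normal 0.774 -0.468 -0.426
outer loop
vertex 0.524 -1.697 -2.054
vertex 0.673 -3.364 0.051
vertex -0.212 -3.54 -1.366
endloop
endfacet
facet normal -0.774 0.468 0.426
outer loop
vertex -0.909 -3.119 -0.983
vertex 0.712 -1.1 -0.254
vertex -0.173 -1.276 -1.671
endloop
endfacet
facet normal -0.350 -0.878 0.328
outer loop
vertex -0.024 -2.943 0.434
vertex -0.909 -3.119 -0.983
vertex 0.673 -3.364 0.051
endloop
endfacet
facet normal -0.774 0.468 0.426
outer loop
vertex -0.024 -2.943 0.434
vertex 0.712 -1.1 -0.254
vertex -0.909 -3.119 -0.983
endloop
endfacet
facet normal 0.350 0.878 -0.328
outer loop
vertex -0.173 -1.276 -1.671
vertex 0.712 -1.1 -0.254
vertex 0.524 -1.697 -2.054
endloop
endfacet
facet normal 0.774 -0.468 -0.426
outer loop
vertex 1.409 -1.521 -0.637
vertex 0.673 -3.364 0.051
vertex 0.524 -1.697 -2.054
endloop
endfacet
facet normal 0.350 0.878 -0.328
outer loop
vertex 0.524 -1.697 -2.054
vertex 0.712 -1.1 -0.254
vertex 1.409 -1.521 -0.637
endloop
endfacet
facet normal 0.527 0.105 0.844
outer loop
vertex 1.409 -1.521 -0.637
vertex -0.024 -2.943 0.434
vertex 0.673 -3.364 0.051
endloop
endfacet
facet normal 0.527 0.105 0.844
outer loop
vertex 0.712 -1.1 -0.254
vertex -0.024 -2.943 0.434
vertex 1.409 -1.521 -0.637
endloop
endfacet
facet normal 0.276 0.945 -0.173
outer loop
vertex -2.407 2.104 -0.78
vertex -2.978 2.35 -0.349
vertex -2.301 2.209 -0.038
endloop
endfacet
facet normal 0.840 0.508 -0.192
outer loop
vertex -2.407 2.104 -0.78
vertex -2.301 2.209 -0.038
vertex -2.01 1.599 -0.379
endloop
endfacet
facet normal 0.721 0.016 -0.693
outer loop
vertex -2.407 2.104 -0.78
vertex -2.01 1.599 -0.379
vertex -2.506 1.363 -0.9
endloop
endfacet
facet normal 0.084 0.148 -0.985
outer loop
vertex -2.407 2.104 -0.78
vertex -2.506 1.363 -0.9
vertex -3.104 1.827 -0.881
endloop
endfacet
facet normal -0.191 0.722 -0.665
outer loop
vertex -2.407 2.104 -0.78
vertex -3.104 1.827 -0.881
vertex -2.978 2.35 -0.349
endloop
endfacet
facet normal 0.881 0.175 0.439
outer loop
vertex -2.01 1.599 -0.379
vertex -2.301 2.209 -0.038
vertex -2.336 1.533 0.301
endloop
endfacet
facet normal -0.031 0.883 0.468
outer loop
vertex -2.301 2.209 -0.038
vertex -2.978 2.35 -0.349
vertex -2.934 1.997 0.32
endloop
endfacet
facet normal -0.788 0.522 -0.327
outer loop
vertex -2.978 2.35 -0.349
vertex -3.104 1.827 -0.881
vertex -3.43 1.761 -0.201
endloop
endfacet
facet normal -0.343 -0.407 -0.847
outer loop
vertex -3.104 1.827 -0.881
vertex -2.506 1.363 -0.9
vertex -3.139 1.151 -0.542
endloop
endfacet
facet normal 0.688 -0.622 -0.373
outer loop
vertex -2.506 1.363 -0.9
vertex -2.01 1.599 -0.379
vertex -2.462 1.01 -0.231
endloop
endfacet
facet normal -0.084 -0.148 0.985
outer loop
vertex -3.033 1.256 0.2
vertex -2.336 1.533 0.301
vertex -2.934 1.997 0.32
endloop
endfacet
facet normal -0.721 -0.016 0.693
outer loop
vertex -3.033 1.256 0.2
vertex -2.934 1.997 0.32
vertex -3.43 1.761 -0.201
endloop
endfacet
facet normal -0.840 -0.508 0.192
outer loop
vertex -3.033 1.256 0.2
vertex -3.43 1.761 -0.201
vertex -3.139 1.151 -0.542
endloop
endfacet
facet normal -0.276 -0.945 0.173
outer loop
vertex -3.033 1.256 0.2
vertex -3.139 1.151 -0.542
vertex -2.462 1.01 -0.231
endloop
endfacet
facet normal 0.191 -0.722 0.665
outer loop
vertex -3.033 1.256 0.2
vertex -2.462 1.01 -0.231
vertex -2.336 1.533 0.301
endloop
endfacet
facet normal 0.343 0.407 0.847
outer loop
vertex -2.934 1.997 0.32
vertex -2.336 1.533 0.301
vertex -2.301 2.209 -0.038
endloop
endfacet
facet normal -0.688 0.622 0.373
outer loop
vertex -3.43 1.761 -0.201
vertex -2.934 1.997 0.32
vertex -2.978 2.35 -0.349
endloop
endfacet
facet normal -0.881 -0.175 -0.439
outer loop
vertex -3.139 1.151 -0.542
vertex -3.43 1.761 -0.201
vertex -3.104 1.827 -0.881
endloop
endfacet
facet normal 0.031 -0.883 -0.468
outer loop
vertex -2.462 1.01 -0.231
vertex -3.139 1.151 -0.542
vertex -2.506 1.363 -0.9
endloop
endfacet
facet normal 0.788 -0.522 0.327
outer loop
vertex -2.336 1.533 0.301
vertex -2.462 1.01 -0.231
vertex -2.01 1.599 -0.379
endloop
endfacet

endsolid


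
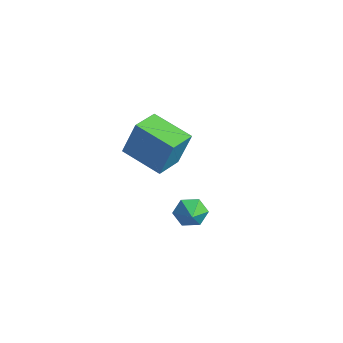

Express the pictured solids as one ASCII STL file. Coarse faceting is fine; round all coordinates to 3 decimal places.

solid 
facet normal -0.867 -0.403 0.294
outer loop
vertex -2.068 1.904 3.598
vertex -2.75 3.239 3.418
vertex -2.485 1.439 1.73
endloop
endfacet
facet normal 0.451 -0.884 0.119
outer loop
vertex -0.63 2.301 1.102
vertex -2.068 1.904 3.598
vertex -2.485 1.439 1.73
endloop
endfacet
facet normal -0.867 -0.403 0.294
outer loop
vertex -2.485 1.439 1.73
vertex -2.75 3.239 3.418
vertex -3.167 2.774 1.55
endloop
endfacet
facet normal -0.211 -0.236 -0.948
outer loop
vertex -3.167 2.774 1.55
vertex -0.63 2.301 1.102
vertex -2.485 1.439 1.73
endloop
endfacet
facet normal 0.211 0.236 0.948
outer loop
vertex -2.068 1.904 3.598
vertex -0.895 4.101 2.79
vertex -2.75 3.239 3.418
endloop
endfacet
facet normal 0.451 -0.884 0.119
outer loop
vertex -0.213 2.766 2.97
vertex -2.068 1.904 3.598
vertex -0.63 2.301 1.102
endloop
endfacet
facet normal 0.211 0.236 0.948
outer loop
vertex -0.213 2.766 2.97
vertex -0.895 4.101 2.79
vertex -2.068 1.904 3.598
endloop
endfacet
facet normal -0.451 0.884 -0.119
outer loop
vertex -2.75 3.239 3.418
vertex -0.895 4.101 2.79
vertex -3.167 2.774 1.55
endloop
endfacet
facet normal -0.211 -0.236 -0.948
outer loop
vertex -1.312 3.636 0.922
vertex -0.63 2.301 1.102
vertex -3.167 2.774 1.55
endloop
endfacet
facet normal -0.451 0.884 -0.119
outer loop
vertex -3.167 2.774 1.55
vertex -0.895 4.101 2.79
vertex -1.312 3.636 0.922
endloop
endfacet
facet normal 0.867 0.403 -0.294
outer loop
vertex -1.312 3.636 0.922
vertex -0.213 2.766 2.97
vertex -0.63 2.301 1.102
endloop
endfacet
facet normal 0.867 0.403 -0.294
outer loop
vertex -0.895 4.101 2.79
vertex -0.213 2.766 2.97
vertex -1.312 3.636 0.922
endloop
endfacet
facet normal -0.804 0.398 -0.442
outer loop
vertex 3.703 1.805 0.991
vertex 3.268 1.589 1.588
vertex 3.609 2.28 1.59
endloop
endfacet
facet normal 0.922 0.360 -0.141
outer loop
vertex 3.703 1.805 0.991
vertex 3.609 2.28 1.59
vertex 4.112 1.171 2.052
endloop
endfacet
facet normal -0.804 0.398 -0.441
outer loop
vertex 3.609 2.28 1.59
vertex 3.268 1.589 1.588
vertex 3.174 2.063 2.188
endloop
endfacet
facet normal 0.587 0.524 0.617
outer loop
vertex 3.609 2.28 1.59
vertex 3.174 2.063 2.188
vertex 4.112 1.171 2.052
endloop
endfacet
facet normal -0.804 0.399 -0.441
outer loop
vertex 3.174 2.063 2.188
vertex 3.268 1.589 1.588
vertex 2.833 1.373 2.186
endloop
endfacet
facet normal 0.096 -0.050 0.994
outer loop
vertex 3.174 2.063 2.188
vertex 2.833 1.373 2.186
vertex 4.112 1.171 2.052
endloop
endfacet
facet normal -0.804 0.399 -0.441
outer loop
vertex 2.833 1.373 2.186
vertex 3.268 1.589 1.588
vertex 2.927 0.899 1.586
endloop
endfacet
facet normal -0.060 -0.788 0.613
outer loop
vertex 2.833 1.373 2.186
vertex 2.927 0.899 1.586
vertex 4.112 1.171 2.052
endloop
endfacet
facet normal -0.804 0.399 -0.442
outer loop
vertex 2.927 0.899 1.586
vertex 3.268 1.589 1.588
vertex 3.362 1.115 0.989
endloop
endfacet
facet normal 0.275 -0.951 -0.144
outer loop
vertex 2.927 0.899 1.586
vertex 3.362 1.115 0.989
vertex 4.112 1.171 2.052
endloop
endfacet
facet normal -0.804 0.399 -0.442
outer loop
vertex 3.362 1.115 0.989
vertex 3.268 1.589 1.588
vertex 3.703 1.805 0.991
endloop
endfacet
facet normal 0.766 -0.377 -0.521
outer loop
vertex 3.362 1.115 0.989
vertex 3.703 1.805 0.991
vertex 4.112 1.171 2.052
endloop
endfacet

endsolid


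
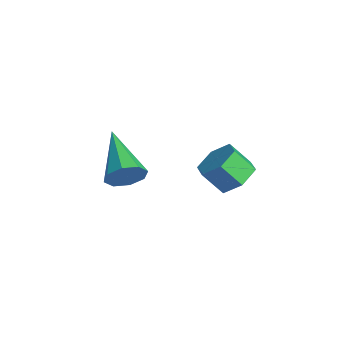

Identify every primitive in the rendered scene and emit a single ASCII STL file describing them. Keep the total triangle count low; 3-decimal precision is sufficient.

solid 
facet normal 0.921 -0.117 -0.371
outer loop
vertex 4.996 -2.635 1.525
vertex 4.725 -2.958 0.954
vertex 4.879 -2.286 1.125
endloop
endfacet
facet normal 0.024 0.757 0.653
outer loop
vertex 4.996 -2.635 1.525
vertex 4.879 -2.286 1.125
vertex 2.855 -2.722 1.706
endloop
endfacet
facet normal 0.922 -0.117 -0.370
outer loop
vertex 4.879 -2.286 1.125
vertex 4.725 -2.958 0.954
vertex 4.672 -2.332 0.624
endloop
endfacet
facet normal -0.211 0.977 -0.002
outer loop
vertex 4.879 -2.286 1.125
vertex 4.672 -2.332 0.624
vertex 2.855 -2.722 1.706
endloop
endfacet
facet normal 0.921 -0.117 -0.371
outer loop
vertex 4.672 -2.332 0.624
vertex 4.725 -2.958 0.954
vertex 4.496 -2.744 0.317
endloop
endfacet
facet normal -0.488 0.646 -0.587
outer loop
vertex 4.672 -2.332 0.624
vertex 4.496 -2.744 0.317
vertex 2.855 -2.722 1.706
endloop
endfacet
facet normal 0.922 -0.116 -0.370
outer loop
vertex 4.496 -2.744 0.317
vertex 4.725 -2.958 0.954
vertex 4.455 -3.282 0.383
endloop
endfacet
facet normal -0.646 -0.044 -0.762
outer loop
vertex 4.496 -2.744 0.317
vertex 4.455 -3.282 0.383
vertex 2.855 -2.722 1.706
endloop
endfacet
facet normal 0.922 -0.116 -0.370
outer loop
vertex 4.455 -3.282 0.383
vertex 4.725 -2.958 0.954
vertex 4.572 -3.63 0.783
endloop
endfacet
facet normal -0.591 -0.686 -0.424
outer loop
vertex 4.455 -3.282 0.383
vertex 4.572 -3.63 0.783
vertex 2.855 -2.722 1.706
endloop
endfacet
facet normal 0.921 -0.115 -0.371
outer loop
vertex 4.572 -3.63 0.783
vertex 4.725 -2.958 0.954
vertex 4.779 -3.585 1.283
endloop
endfacet
facet normal -0.356 -0.906 0.229
outer loop
vertex 4.572 -3.63 0.783
vertex 4.779 -3.585 1.283
vertex 2.855 -2.722 1.706
endloop
endfacet
facet normal 0.922 -0.115 -0.370
outer loop
vertex 4.779 -3.585 1.283
vertex 4.725 -2.958 0.954
vertex 4.954 -3.173 1.591
endloop
endfacet
facet normal -0.079 -0.575 0.814
outer loop
vertex 4.779 -3.585 1.283
vertex 4.954 -3.173 1.591
vertex 2.855 -2.722 1.706
endloop
endfacet
facet normal 0.921 -0.117 -0.371
outer loop
vertex 4.954 -3.173 1.591
vertex 4.725 -2.958 0.954
vertex 4.996 -2.635 1.525
endloop
endfacet
facet normal 0.079 0.115 0.990
outer loop
vertex 4.954 -3.173 1.591
vertex 4.996 -2.635 1.525
vertex 2.855 -2.722 1.706
endloop
endfacet
facet normal 0.353 0.551 -0.757
outer loop
vertex 4.936 0.888 -0.476
vertex 4.178 1.045 -0.715
vertex 4.546 1.536 -0.186
endloop
endfacet
facet normal 0.803 0.238 0.547
outer loop
vertex 4.936 0.888 -0.476
vertex 4.546 1.536 -0.186
vertex 4.56 0.298 0.333
endloop
endfacet
facet normal 0.803 0.238 0.546
outer loop
vertex 4.56 0.298 0.333
vertex 4.546 1.536 -0.186
vertex 4.17 0.946 0.624
endloop
endfacet
facet normal -0.352 -0.551 0.756
outer loop
vertex 4.56 0.298 0.333
vertex 4.17 0.946 0.624
vertex 3.802 0.455 0.095
endloop
endfacet
facet normal 0.353 0.551 -0.757
outer loop
vertex 4.546 1.536 -0.186
vertex 4.178 1.045 -0.715
vertex 3.788 1.693 -0.425
endloop
endfacet
facet normal -0.016 0.812 0.584
outer loop
vertex 4.546 1.536 -0.186
vertex 3.788 1.693 -0.425
vertex 4.17 0.946 0.624
endloop
endfacet
facet normal -0.016 0.812 0.584
outer loop
vertex 4.17 0.946 0.624
vertex 3.788 1.693 -0.425
vertex 3.412 1.103 0.385
endloop
endfacet
facet normal -0.353 -0.551 0.757
outer loop
vertex 4.17 0.946 0.624
vertex 3.412 1.103 0.385
vertex 3.802 0.455 0.095
endloop
endfacet
facet normal 0.352 0.551 -0.757
outer loop
vertex 3.788 1.693 -0.425
vertex 4.178 1.045 -0.715
vertex 3.42 1.202 -0.953
endloop
endfacet
facet normal -0.819 0.573 0.038
outer loop
vertex 3.788 1.693 -0.425
vertex 3.42 1.202 -0.953
vertex 3.412 1.103 0.385
endloop
endfacet
facet normal -0.819 0.573 0.038
outer loop
vertex 3.412 1.103 0.385
vertex 3.42 1.202 -0.953
vertex 3.044 0.612 -0.144
endloop
endfacet
facet normal -0.353 -0.551 0.757
outer loop
vertex 3.412 1.103 0.385
vertex 3.044 0.612 -0.144
vertex 3.802 0.455 0.095
endloop
endfacet
facet normal 0.352 0.551 -0.756
outer loop
vertex 3.42 1.202 -0.953
vertex 4.178 1.045 -0.715
vertex 3.81 0.554 -1.244
endloop
endfacet
facet normal -0.803 -0.238 -0.547
outer loop
vertex 3.42 1.202 -0.953
vertex 3.81 0.554 -1.244
vertex 3.044 0.612 -0.144
endloop
endfacet
facet normal -0.803 -0.239 -0.546
outer loop
vertex 3.044 0.612 -0.144
vertex 3.81 0.554 -1.244
vertex 3.434 -0.036 -0.434
endloop
endfacet
facet normal -0.353 -0.551 0.757
outer loop
vertex 3.044 0.612 -0.144
vertex 3.434 -0.036 -0.434
vertex 3.802 0.455 0.095
endloop
endfacet
facet normal 0.353 0.551 -0.757
outer loop
vertex 3.81 0.554 -1.244
vertex 4.178 1.045 -0.715
vertex 4.568 0.397 -1.005
endloop
endfacet
facet normal 0.016 -0.812 -0.584
outer loop
vertex 3.81 0.554 -1.244
vertex 4.568 0.397 -1.005
vertex 3.434 -0.036 -0.434
endloop
endfacet
facet normal 0.016 -0.812 -0.584
outer loop
vertex 3.434 -0.036 -0.434
vertex 4.568 0.397 -1.005
vertex 4.192 -0.193 -0.195
endloop
endfacet
facet normal -0.353 -0.551 0.757
outer loop
vertex 3.434 -0.036 -0.434
vertex 4.192 -0.193 -0.195
vertex 3.802 0.455 0.095
endloop
endfacet
facet normal 0.353 0.551 -0.757
outer loop
vertex 4.568 0.397 -1.005
vertex 4.178 1.045 -0.715
vertex 4.936 0.888 -0.476
endloop
endfacet
facet normal 0.819 -0.573 -0.037
outer loop
vertex 4.568 0.397 -1.005
vertex 4.936 0.888 -0.476
vertex 4.192 -0.193 -0.195
endloop
endfacet
facet normal 0.819 -0.573 -0.038
outer loop
vertex 4.192 -0.193 -0.195
vertex 4.936 0.888 -0.476
vertex 4.56 0.298 0.333
endloop
endfacet
facet normal -0.352 -0.551 0.757
outer loop
vertex 4.192 -0.193 -0.195
vertex 4.56 0.298 0.333
vertex 3.802 0.455 0.095
endloop
endfacet

endsolid


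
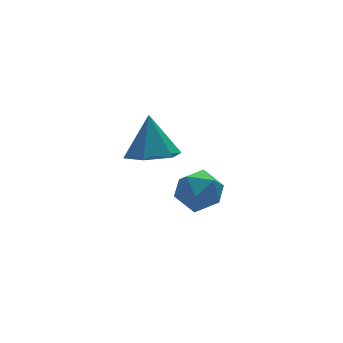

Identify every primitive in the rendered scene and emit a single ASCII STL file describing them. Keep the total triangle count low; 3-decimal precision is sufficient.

solid 
facet normal -0.108 0.692 0.713
outer loop
vertex 1.981 3.774 -2.74
vertex 1.855 3.099 -2.104
vertex 2.716 3.418 -2.283
endloop
endfacet
facet normal 0.327 0.925 0.195
outer loop
vertex 1.981 3.774 -2.74
vertex 2.716 3.418 -2.283
vertex 2.775 3.591 -3.201
endloop
endfacet
facet normal -0.035 0.907 -0.420
outer loop
vertex 1.981 3.774 -2.74
vertex 2.775 3.591 -3.201
vertex 1.95 3.38 -3.589
endloop
endfacet
facet normal -0.692 0.664 -0.283
outer loop
vertex 1.981 3.774 -2.74
vertex 1.95 3.38 -3.589
vertex 1.381 3.076 -2.91
endloop
endfacet
facet normal -0.737 0.531 0.418
outer loop
vertex 1.981 3.774 -2.74
vertex 1.381 3.076 -2.91
vertex 1.855 3.099 -2.104
endloop
endfacet
facet normal 0.872 0.468 0.144
outer loop
vertex 2.775 3.591 -3.201
vertex 2.716 3.418 -2.283
vertex 3.139 2.804 -2.85
endloop
endfacet
facet normal 0.170 0.093 0.981
outer loop
vertex 2.716 3.418 -2.283
vertex 1.855 3.099 -2.104
vertex 2.57 2.5 -2.171
endloop
endfacet
facet normal -0.848 -0.168 0.503
outer loop
vertex 1.855 3.099 -2.104
vertex 1.381 3.076 -2.91
vertex 1.745 2.289 -2.559
endloop
endfacet
facet normal -0.776 0.047 -0.629
outer loop
vertex 1.381 3.076 -2.91
vertex 1.95 3.38 -3.589
vertex 1.804 2.462 -3.477
endloop
endfacet
facet normal 0.288 0.439 -0.851
outer loop
vertex 1.95 3.38 -3.589
vertex 2.775 3.591 -3.201
vertex 2.665 2.781 -3.656
endloop
endfacet
facet normal 0.692 -0.664 0.283
outer loop
vertex 2.539 2.106 -3.02
vertex 3.139 2.804 -2.85
vertex 2.57 2.5 -2.171
endloop
endfacet
facet normal 0.035 -0.907 0.420
outer loop
vertex 2.539 2.106 -3.02
vertex 2.57 2.5 -2.171
vertex 1.745 2.289 -2.559
endloop
endfacet
facet normal -0.327 -0.925 -0.195
outer loop
vertex 2.539 2.106 -3.02
vertex 1.745 2.289 -2.559
vertex 1.804 2.462 -3.477
endloop
endfacet
facet normal 0.108 -0.692 -0.713
outer loop
vertex 2.539 2.106 -3.02
vertex 1.804 2.462 -3.477
vertex 2.665 2.781 -3.656
endloop
endfacet
facet normal 0.737 -0.531 -0.418
outer loop
vertex 2.539 2.106 -3.02
vertex 2.665 2.781 -3.656
vertex 3.139 2.804 -2.85
endloop
endfacet
facet normal 0.776 -0.047 0.629
outer loop
vertex 2.57 2.5 -2.171
vertex 3.139 2.804 -2.85
vertex 2.716 3.418 -2.283
endloop
endfacet
facet normal -0.288 -0.439 0.851
outer loop
vertex 1.745 2.289 -2.559
vertex 2.57 2.5 -2.171
vertex 1.855 3.099 -2.104
endloop
endfacet
facet normal -0.872 -0.468 -0.144
outer loop
vertex 1.804 2.462 -3.477
vertex 1.745 2.289 -2.559
vertex 1.381 3.076 -2.91
endloop
endfacet
facet normal -0.170 -0.093 -0.981
outer loop
vertex 2.665 2.781 -3.656
vertex 1.804 2.462 -3.477
vertex 1.95 3.38 -3.589
endloop
endfacet
facet normal 0.848 0.168 -0.503
outer loop
vertex 3.139 2.804 -2.85
vertex 2.665 2.781 -3.656
vertex 2.775 3.591 -3.201
endloop
endfacet
facet normal -0.150 -0.407 -0.901
outer loop
vertex 0.882 1.743 0.297
vertex -0.02 2.004 0.329
vertex 0.624 2.581 -0.039
endloop
endfacet
facet normal 0.915 0.357 0.189
outer loop
vertex 0.882 1.743 0.297
vertex 0.624 2.581 -0.039
vertex 0.22 2.656 1.771
endloop
endfacet
facet normal -0.150 -0.407 -0.901
outer loop
vertex 0.624 2.581 -0.039
vertex -0.02 2.004 0.329
vertex -0.278 2.843 -0.007
endloop
endfacet
facet normal 0.280 0.960 0.023
outer loop
vertex 0.624 2.581 -0.039
vertex -0.278 2.843 -0.007
vertex 0.22 2.656 1.771
endloop
endfacet
facet normal -0.150 -0.407 -0.901
outer loop
vertex -0.278 2.843 -0.007
vertex -0.02 2.004 0.329
vertex -0.922 2.265 0.361
endloop
endfacet
facet normal -0.568 0.787 0.242
outer loop
vertex -0.278 2.843 -0.007
vertex -0.922 2.265 0.361
vertex 0.22 2.656 1.771
endloop
endfacet
facet normal -0.150 -0.408 -0.900
outer loop
vertex -0.922 2.265 0.361
vertex -0.02 2.004 0.329
vertex -0.664 1.427 0.698
endloop
endfacet
facet normal -0.779 0.012 0.627
outer loop
vertex -0.922 2.265 0.361
vertex -0.664 1.427 0.698
vertex 0.22 2.656 1.771
endloop
endfacet
facet normal -0.150 -0.408 -0.900
outer loop
vertex -0.664 1.427 0.698
vertex -0.02 2.004 0.329
vertex 0.239 1.165 0.666
endloop
endfacet
facet normal -0.143 -0.590 0.794
outer loop
vertex -0.664 1.427 0.698
vertex 0.239 1.165 0.666
vertex 0.22 2.656 1.771
endloop
endfacet
facet normal -0.150 -0.408 -0.901
outer loop
vertex 0.239 1.165 0.666
vertex -0.02 2.004 0.329
vertex 0.882 1.743 0.297
endloop
endfacet
facet normal 0.704 -0.417 0.575
outer loop
vertex 0.239 1.165 0.666
vertex 0.882 1.743 0.297
vertex 0.22 2.656 1.771
endloop
endfacet

endsolid


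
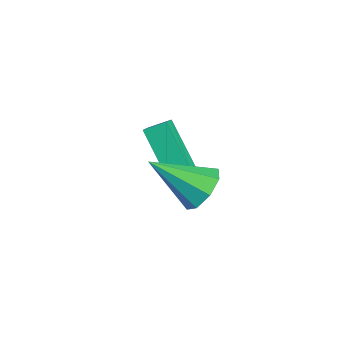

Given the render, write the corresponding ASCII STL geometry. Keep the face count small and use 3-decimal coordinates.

solid 
facet normal -0.794 0.325 -0.514
outer loop
vertex -4.298 -1.444 0.226
vertex -3.094 -0.849 -1.256
vertex -4.372 -2.198 -0.136
endloop
endfacet
facet normal -0.602 -0.297 0.741
outer loop
vertex -3.706 -2.471 0.296
vertex -4.298 -1.444 0.226
vertex -4.372 -2.198 -0.136
endloop
endfacet
facet normal -0.794 0.325 -0.514
outer loop
vertex -4.372 -2.198 -0.136
vertex -3.094 -0.849 -1.256
vertex -3.168 -1.603 -1.618
endloop
endfacet
facet normal -0.088 -0.898 -0.432
outer loop
vertex -3.168 -1.603 -1.618
vertex -3.706 -2.471 0.296
vertex -4.372 -2.198 -0.136
endloop
endfacet
facet normal 0.088 0.898 0.432
outer loop
vertex -4.298 -1.444 0.226
vertex -2.428 -1.122 -0.824
vertex -3.094 -0.849 -1.256
endloop
endfacet
facet normal -0.602 -0.297 0.741
outer loop
vertex -3.632 -1.717 0.658
vertex -4.298 -1.444 0.226
vertex -3.706 -2.471 0.296
endloop
endfacet
facet normal 0.088 0.898 0.432
outer loop
vertex -3.632 -1.717 0.658
vertex -2.428 -1.122 -0.824
vertex -4.298 -1.444 0.226
endloop
endfacet
facet normal 0.602 0.297 -0.741
outer loop
vertex -3.094 -0.849 -1.256
vertex -2.428 -1.122 -0.824
vertex -3.168 -1.603 -1.618
endloop
endfacet
facet normal -0.088 -0.898 -0.432
outer loop
vertex -2.502 -1.876 -1.186
vertex -3.706 -2.471 0.296
vertex -3.168 -1.603 -1.618
endloop
endfacet
facet normal 0.602 0.297 -0.741
outer loop
vertex -3.168 -1.603 -1.618
vertex -2.428 -1.122 -0.824
vertex -2.502 -1.876 -1.186
endloop
endfacet
facet normal 0.794 -0.325 0.514
outer loop
vertex -2.502 -1.876 -1.186
vertex -3.632 -1.717 0.658
vertex -3.706 -2.471 0.296
endloop
endfacet
facet normal 0.794 -0.325 0.514
outer loop
vertex -2.428 -1.122 -0.824
vertex -3.632 -1.717 0.658
vertex -2.502 -1.876 -1.186
endloop
endfacet
facet normal 0.193 0.786 -0.587
outer loop
vertex 0.888 -1.489 0.139
vertex 0.077 -1.164 0.308
vertex 0.88 -1.08 0.684
endloop
endfacet
facet normal 0.839 -0.429 0.334
outer loop
vertex 0.888 -1.489 0.139
vertex 0.88 -1.08 0.684
vertex -0.317 -2.776 1.512
endloop
endfacet
facet normal 0.193 0.786 -0.587
outer loop
vertex 0.88 -1.08 0.684
vertex 0.077 -1.164 0.308
vertex 0.401 -0.72 1.009
endloop
endfacet
facet normal 0.564 0.005 0.826
outer loop
vertex 0.88 -1.08 0.684
vertex 0.401 -0.72 1.009
vertex -0.317 -2.776 1.512
endloop
endfacet
facet normal 0.191 0.787 -0.587
outer loop
vertex 0.401 -0.72 1.009
vertex 0.077 -1.164 0.308
vertex -0.267 -0.621 0.924
endloop
endfacet
facet normal -0.083 0.264 0.961
outer loop
vertex 0.401 -0.72 1.009
vertex -0.267 -0.621 0.924
vertex -0.317 -2.776 1.512
endloop
endfacet
facet normal 0.192 0.787 -0.586
outer loop
vertex -0.267 -0.621 0.924
vertex 0.077 -1.164 0.308
vertex -0.734 -0.839 0.478
endloop
endfacet
facet normal -0.724 0.197 0.661
outer loop
vertex -0.267 -0.621 0.924
vertex -0.734 -0.839 0.478
vertex -0.317 -2.776 1.512
endloop
endfacet
facet normal 0.192 0.786 -0.587
outer loop
vertex -0.734 -0.839 0.478
vertex 0.077 -1.164 0.308
vertex -0.726 -1.248 -0.067
endloop
endfacet
facet normal -0.982 -0.156 0.103
outer loop
vertex -0.734 -0.839 0.478
vertex -0.726 -1.248 -0.067
vertex -0.317 -2.776 1.512
endloop
endfacet
facet normal 0.192 0.787 -0.587
outer loop
vertex -0.726 -1.248 -0.067
vertex 0.077 -1.164 0.308
vertex -0.247 -1.607 -0.392
endloop
endfacet
facet normal -0.707 -0.591 -0.389
outer loop
vertex -0.726 -1.248 -0.067
vertex -0.247 -1.607 -0.392
vertex -0.317 -2.776 1.512
endloop
endfacet
facet normal 0.192 0.787 -0.587
outer loop
vertex -0.247 -1.607 -0.392
vertex 0.077 -1.164 0.308
vertex 0.421 -1.707 -0.307
endloop
endfacet
facet normal -0.061 -0.850 -0.524
outer loop
vertex -0.247 -1.607 -0.392
vertex 0.421 -1.707 -0.307
vertex -0.317 -2.776 1.512
endloop
endfacet
facet normal 0.193 0.787 -0.587
outer loop
vertex 0.421 -1.707 -0.307
vertex 0.077 -1.164 0.308
vertex 0.888 -1.489 0.139
endloop
endfacet
facet normal 0.580 -0.783 -0.225
outer loop
vertex 0.421 -1.707 -0.307
vertex 0.888 -1.489 0.139
vertex -0.317 -2.776 1.512
endloop
endfacet

endsolid


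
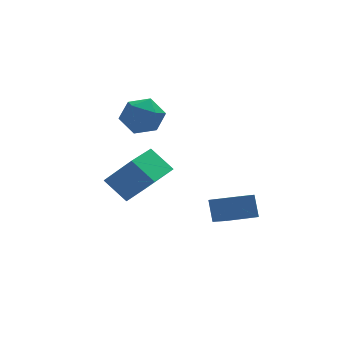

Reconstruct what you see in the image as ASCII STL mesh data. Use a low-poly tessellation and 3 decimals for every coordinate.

solid 
facet normal -0.995 -0.101 0.015
outer loop
vertex 1.37 0.484 -0.608
vertex 1.181 2.207 -1.584
vertex 1.417 -0.148 -1.732
endloop
endfacet
facet normal 0.096 -0.866 0.491
outer loop
vertex 2.999 0.013 -1.756
vertex 1.37 0.484 -0.608
vertex 1.417 -0.148 -1.732
endloop
endfacet
facet normal -0.995 -0.101 0.015
outer loop
vertex 1.417 -0.148 -1.732
vertex 1.181 2.207 -1.584
vertex 1.228 1.576 -2.708
endloop
endfacet
facet normal 0.037 -0.489 -0.871
outer loop
vertex 1.228 1.576 -2.708
vertex 2.999 0.013 -1.756
vertex 1.417 -0.148 -1.732
endloop
endfacet
facet normal -0.037 0.489 0.871
outer loop
vertex 1.37 0.484 -0.608
vertex 2.763 2.368 -1.608
vertex 1.181 2.207 -1.584
endloop
endfacet
facet normal 0.095 -0.866 0.490
outer loop
vertex 2.952 0.644 -0.632
vertex 1.37 0.484 -0.608
vertex 2.999 0.013 -1.756
endloop
endfacet
facet normal -0.036 0.489 0.871
outer loop
vertex 2.952 0.644 -0.632
vertex 2.763 2.368 -1.608
vertex 1.37 0.484 -0.608
endloop
endfacet
facet normal -0.096 0.866 -0.490
outer loop
vertex 1.181 2.207 -1.584
vertex 2.763 2.368 -1.608
vertex 1.228 1.576 -2.708
endloop
endfacet
facet normal 0.036 -0.490 -0.871
outer loop
vertex 2.81 1.736 -2.732
vertex 2.999 0.013 -1.756
vertex 1.228 1.576 -2.708
endloop
endfacet
facet normal -0.095 0.866 -0.491
outer loop
vertex 1.228 1.576 -2.708
vertex 2.763 2.368 -1.608
vertex 2.81 1.736 -2.732
endloop
endfacet
facet normal 0.995 0.101 -0.015
outer loop
vertex 2.81 1.736 -2.732
vertex 2.952 0.644 -0.632
vertex 2.999 0.013 -1.756
endloop
endfacet
facet normal 0.995 0.101 -0.015
outer loop
vertex 2.763 2.368 -1.608
vertex 2.952 0.644 -0.632
vertex 2.81 1.736 -2.732
endloop
endfacet
facet normal -0.238 0.233 0.943
outer loop
vertex -2.294 3.664 4.551
vertex -2.35 2.539 4.815
vertex -1.35 3.11 4.926
endloop
endfacet
facet normal 0.174 0.738 0.652
outer loop
vertex -2.294 3.664 4.551
vertex -1.35 3.11 4.926
vertex -1.27 3.863 4.052
endloop
endfacet
facet normal -0.158 0.985 0.069
outer loop
vertex -2.294 3.664 4.551
vertex -1.27 3.863 4.052
vertex -2.22 3.757 3.4
endloop
endfacet
facet normal -0.775 0.632 0.001
outer loop
vertex -2.294 3.664 4.551
vertex -2.22 3.757 3.4
vertex -2.887 2.939 3.872
endloop
endfacet
facet normal -0.824 0.168 0.541
outer loop
vertex -2.294 3.664 4.551
vertex -2.887 2.939 3.872
vertex -2.35 2.539 4.815
endloop
endfacet
facet normal 0.785 0.432 0.444
outer loop
vertex -1.27 3.863 4.052
vertex -1.35 3.11 4.926
vertex -0.693 2.861 4.008
endloop
endfacet
facet normal 0.118 -0.384 0.916
outer loop
vertex -1.35 3.11 4.926
vertex -2.35 2.539 4.815
vertex -1.36 2.043 4.48
endloop
endfacet
facet normal -0.830 -0.490 0.265
outer loop
vertex -2.35 2.539 4.815
vertex -2.887 2.939 3.872
vertex -2.31 1.937 3.828
endloop
endfacet
facet normal -0.750 0.261 -0.608
outer loop
vertex -2.887 2.939 3.872
vertex -2.22 3.757 3.4
vertex -2.23 2.69 2.954
endloop
endfacet
facet normal 0.248 0.831 -0.497
outer loop
vertex -2.22 3.757 3.4
vertex -1.27 3.863 4.052
vertex -1.23 3.261 3.065
endloop
endfacet
facet normal 0.775 -0.632 -0.001
outer loop
vertex -1.286 2.136 3.329
vertex -0.693 2.861 4.008
vertex -1.36 2.043 4.48
endloop
endfacet
facet normal 0.158 -0.985 -0.069
outer loop
vertex -1.286 2.136 3.329
vertex -1.36 2.043 4.48
vertex -2.31 1.937 3.828
endloop
endfacet
facet normal -0.174 -0.738 -0.652
outer loop
vertex -1.286 2.136 3.329
vertex -2.31 1.937 3.828
vertex -2.23 2.69 2.954
endloop
endfacet
facet normal 0.238 -0.233 -0.943
outer loop
vertex -1.286 2.136 3.329
vertex -2.23 2.69 2.954
vertex -1.23 3.261 3.065
endloop
endfacet
facet normal 0.824 -0.168 -0.541
outer loop
vertex -1.286 2.136 3.329
vertex -1.23 3.261 3.065
vertex -0.693 2.861 4.008
endloop
endfacet
facet normal 0.750 -0.261 0.608
outer loop
vertex -1.36 2.043 4.48
vertex -0.693 2.861 4.008
vertex -1.35 3.11 4.926
endloop
endfacet
facet normal -0.248 -0.831 0.497
outer loop
vertex -2.31 1.937 3.828
vertex -1.36 2.043 4.48
vertex -2.35 2.539 4.815
endloop
endfacet
facet normal -0.785 -0.432 -0.444
outer loop
vertex -2.23 2.69 2.954
vertex -2.31 1.937 3.828
vertex -2.887 2.939 3.872
endloop
endfacet
facet normal -0.118 0.384 -0.916
outer loop
vertex -1.23 3.261 3.065
vertex -2.23 2.69 2.954
vertex -2.22 3.757 3.4
endloop
endfacet
facet normal 0.830 0.490 -0.265
outer loop
vertex -0.693 2.861 4.008
vertex -1.23 3.261 3.065
vertex -1.27 3.863 4.052
endloop
endfacet
facet normal -0.606 -0.792 0.073
outer loop
vertex -2.868 0.165 2.486
vertex -3.997 0.891 1.003
vertex -1.993 -0.6 1.445
endloop
endfacet
facet normal 0.564 -0.363 0.741
outer loop
vertex -0.763 1.009 1.297
vertex -2.868 0.165 2.486
vertex -1.993 -0.6 1.445
endloop
endfacet
facet normal -0.606 -0.792 0.073
outer loop
vertex -1.993 -0.6 1.445
vertex -3.997 0.891 1.003
vertex -3.122 0.127 -0.038
endloop
endfacet
facet normal 0.561 -0.490 -0.667
outer loop
vertex -3.122 0.127 -0.038
vertex -0.763 1.009 1.297
vertex -1.993 -0.6 1.445
endloop
endfacet
facet normal -0.561 0.490 0.667
outer loop
vertex -2.868 0.165 2.486
vertex -2.767 2.5 0.855
vertex -3.997 0.891 1.003
endloop
endfacet
facet normal 0.564 -0.364 0.741
outer loop
vertex -1.638 1.773 2.338
vertex -2.868 0.165 2.486
vertex -0.763 1.009 1.297
endloop
endfacet
facet normal -0.561 0.490 0.667
outer loop
vertex -1.638 1.773 2.338
vertex -2.767 2.5 0.855
vertex -2.868 0.165 2.486
endloop
endfacet
facet normal -0.564 0.363 -0.741
outer loop
vertex -3.997 0.891 1.003
vertex -2.767 2.5 0.855
vertex -3.122 0.127 -0.038
endloop
endfacet
facet normal 0.561 -0.490 -0.667
outer loop
vertex -1.892 1.735 -0.186
vertex -0.763 1.009 1.297
vertex -3.122 0.127 -0.038
endloop
endfacet
facet normal -0.564 0.363 -0.741
outer loop
vertex -3.122 0.127 -0.038
vertex -2.767 2.5 0.855
vertex -1.892 1.735 -0.186
endloop
endfacet
facet normal 0.605 0.793 -0.073
outer loop
vertex -1.892 1.735 -0.186
vertex -1.638 1.773 2.338
vertex -0.763 1.009 1.297
endloop
endfacet
facet normal 0.606 0.792 -0.073
outer loop
vertex -2.767 2.5 0.855
vertex -1.638 1.773 2.338
vertex -1.892 1.735 -0.186
endloop
endfacet

endsolid


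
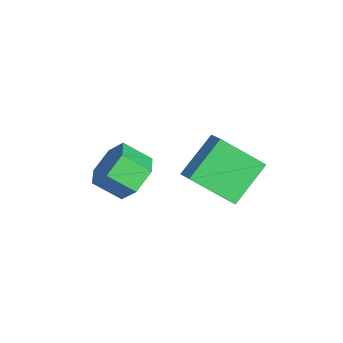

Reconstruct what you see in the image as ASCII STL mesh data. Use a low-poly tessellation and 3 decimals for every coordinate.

solid 
facet normal -0.524 0.588 0.616
outer loop
vertex 1.67 0.362 4.548
vertex 2.504 0.609 5.021
vertex 1.934 1.962 3.245
endloop
endfacet
facet normal -0.842 -0.250 -0.477
outer loop
vertex 2.976 0.791 2.019
vertex 1.67 0.362 4.548
vertex 1.934 1.962 3.245
endloop
endfacet
facet normal -0.523 0.589 0.616
outer loop
vertex 1.934 1.962 3.245
vertex 2.504 0.609 5.021
vertex 2.769 2.209 3.718
endloop
endfacet
facet normal 0.127 0.769 -0.626
outer loop
vertex 2.769 2.209 3.718
vertex 2.976 0.791 2.019
vertex 1.934 1.962 3.245
endloop
endfacet
facet normal -0.127 -0.769 0.626
outer loop
vertex 1.67 0.362 4.548
vertex 3.546 -0.562 3.795
vertex 2.504 0.609 5.021
endloop
endfacet
facet normal -0.843 -0.249 -0.477
outer loop
vertex 2.711 -0.809 3.322
vertex 1.67 0.362 4.548
vertex 2.976 0.791 2.019
endloop
endfacet
facet normal -0.127 -0.769 0.626
outer loop
vertex 2.711 -0.809 3.322
vertex 3.546 -0.562 3.795
vertex 1.67 0.362 4.548
endloop
endfacet
facet normal 0.842 0.249 0.478
outer loop
vertex 2.504 0.609 5.021
vertex 3.546 -0.562 3.795
vertex 2.769 2.209 3.718
endloop
endfacet
facet normal 0.127 0.769 -0.626
outer loop
vertex 3.81 1.038 2.492
vertex 2.976 0.791 2.019
vertex 2.769 2.209 3.718
endloop
endfacet
facet normal 0.843 0.250 0.477
outer loop
vertex 2.769 2.209 3.718
vertex 3.546 -0.562 3.795
vertex 3.81 1.038 2.492
endloop
endfacet
facet normal 0.524 -0.588 -0.616
outer loop
vertex 3.81 1.038 2.492
vertex 2.711 -0.809 3.322
vertex 2.976 0.791 2.019
endloop
endfacet
facet normal 0.523 -0.588 -0.616
outer loop
vertex 3.546 -0.562 3.795
vertex 2.711 -0.809 3.322
vertex 3.81 1.038 2.492
endloop
endfacet
facet normal 0.164 0.783 -0.600
outer loop
vertex -0.275 -1.657 0.833
vertex -0.716 -2.19 0.016
vertex -1.326 -1.578 0.648
endloop
endfacet
facet normal -0.091 0.617 0.782
outer loop
vertex -0.275 -1.657 0.833
vertex -1.326 -1.578 0.648
vertex -0.502 -2.738 1.66
endloop
endfacet
facet normal -0.091 0.617 0.781
outer loop
vertex -0.502 -2.738 1.66
vertex -1.326 -1.578 0.648
vertex -1.553 -2.658 1.475
endloop
endfacet
facet normal -0.165 -0.783 0.600
outer loop
vertex -0.502 -2.738 1.66
vertex -1.553 -2.658 1.475
vertex -0.944 -3.27 0.844
endloop
endfacet
facet normal 0.165 0.783 -0.599
outer loop
vertex -1.326 -1.578 0.648
vertex -0.716 -2.19 0.016
vertex -1.767 -2.11 -0.169
endloop
endfacet
facet normal -0.896 0.373 0.241
outer loop
vertex -1.326 -1.578 0.648
vertex -1.767 -2.11 -0.169
vertex -1.553 -2.658 1.475
endloop
endfacet
facet normal -0.896 0.373 0.241
outer loop
vertex -1.553 -2.658 1.475
vertex -1.767 -2.11 -0.169
vertex -1.994 -3.191 0.659
endloop
endfacet
facet normal -0.165 -0.783 0.600
outer loop
vertex -1.553 -2.658 1.475
vertex -1.994 -3.191 0.659
vertex -0.944 -3.27 0.844
endloop
endfacet
facet normal 0.165 0.783 -0.600
outer loop
vertex -1.767 -2.11 -0.169
vertex -0.716 -2.19 0.016
vertex -1.158 -2.722 -0.8
endloop
endfacet
facet normal -0.805 -0.245 -0.540
outer loop
vertex -1.767 -2.11 -0.169
vertex -1.158 -2.722 -0.8
vertex -1.994 -3.191 0.659
endloop
endfacet
facet normal -0.806 -0.244 -0.540
outer loop
vertex -1.994 -3.191 0.659
vertex -1.158 -2.722 -0.8
vertex -1.385 -3.803 0.027
endloop
endfacet
facet normal -0.165 -0.783 0.600
outer loop
vertex -1.994 -3.191 0.659
vertex -1.385 -3.803 0.027
vertex -0.944 -3.27 0.844
endloop
endfacet
facet normal 0.165 0.783 -0.600
outer loop
vertex -1.158 -2.722 -0.8
vertex -0.716 -2.19 0.016
vertex -0.107 -2.802 -0.615
endloop
endfacet
facet normal 0.091 -0.617 -0.782
outer loop
vertex -1.158 -2.722 -0.8
vertex -0.107 -2.802 -0.615
vertex -1.385 -3.803 0.027
endloop
endfacet
facet normal 0.091 -0.617 -0.781
outer loop
vertex -1.385 -3.803 0.027
vertex -0.107 -2.802 -0.615
vertex -0.334 -3.882 0.212
endloop
endfacet
facet normal -0.164 -0.783 0.600
outer loop
vertex -1.385 -3.803 0.027
vertex -0.334 -3.882 0.212
vertex -0.944 -3.27 0.844
endloop
endfacet
facet normal 0.165 0.783 -0.600
outer loop
vertex -0.107 -2.802 -0.615
vertex -0.716 -2.19 0.016
vertex 0.334 -2.269 0.201
endloop
endfacet
facet normal 0.896 -0.373 -0.241
outer loop
vertex -0.107 -2.802 -0.615
vertex 0.334 -2.269 0.201
vertex -0.334 -3.882 0.212
endloop
endfacet
facet normal 0.896 -0.373 -0.241
outer loop
vertex -0.334 -3.882 0.212
vertex 0.334 -2.269 0.201
vertex 0.107 -3.35 1.029
endloop
endfacet
facet normal -0.165 -0.783 0.599
outer loop
vertex -0.334 -3.882 0.212
vertex 0.107 -3.35 1.029
vertex -0.944 -3.27 0.844
endloop
endfacet
facet normal 0.165 0.783 -0.600
outer loop
vertex 0.334 -2.269 0.201
vertex -0.716 -2.19 0.016
vertex -0.275 -1.657 0.833
endloop
endfacet
facet normal 0.806 0.244 0.540
outer loop
vertex 0.334 -2.269 0.201
vertex -0.275 -1.657 0.833
vertex 0.107 -3.35 1.029
endloop
endfacet
facet normal 0.805 0.244 0.540
outer loop
vertex 0.107 -3.35 1.029
vertex -0.275 -1.657 0.833
vertex -0.502 -2.738 1.66
endloop
endfacet
facet normal -0.165 -0.783 0.600
outer loop
vertex 0.107 -3.35 1.029
vertex -0.502 -2.738 1.66
vertex -0.944 -3.27 0.844
endloop
endfacet

endsolid
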